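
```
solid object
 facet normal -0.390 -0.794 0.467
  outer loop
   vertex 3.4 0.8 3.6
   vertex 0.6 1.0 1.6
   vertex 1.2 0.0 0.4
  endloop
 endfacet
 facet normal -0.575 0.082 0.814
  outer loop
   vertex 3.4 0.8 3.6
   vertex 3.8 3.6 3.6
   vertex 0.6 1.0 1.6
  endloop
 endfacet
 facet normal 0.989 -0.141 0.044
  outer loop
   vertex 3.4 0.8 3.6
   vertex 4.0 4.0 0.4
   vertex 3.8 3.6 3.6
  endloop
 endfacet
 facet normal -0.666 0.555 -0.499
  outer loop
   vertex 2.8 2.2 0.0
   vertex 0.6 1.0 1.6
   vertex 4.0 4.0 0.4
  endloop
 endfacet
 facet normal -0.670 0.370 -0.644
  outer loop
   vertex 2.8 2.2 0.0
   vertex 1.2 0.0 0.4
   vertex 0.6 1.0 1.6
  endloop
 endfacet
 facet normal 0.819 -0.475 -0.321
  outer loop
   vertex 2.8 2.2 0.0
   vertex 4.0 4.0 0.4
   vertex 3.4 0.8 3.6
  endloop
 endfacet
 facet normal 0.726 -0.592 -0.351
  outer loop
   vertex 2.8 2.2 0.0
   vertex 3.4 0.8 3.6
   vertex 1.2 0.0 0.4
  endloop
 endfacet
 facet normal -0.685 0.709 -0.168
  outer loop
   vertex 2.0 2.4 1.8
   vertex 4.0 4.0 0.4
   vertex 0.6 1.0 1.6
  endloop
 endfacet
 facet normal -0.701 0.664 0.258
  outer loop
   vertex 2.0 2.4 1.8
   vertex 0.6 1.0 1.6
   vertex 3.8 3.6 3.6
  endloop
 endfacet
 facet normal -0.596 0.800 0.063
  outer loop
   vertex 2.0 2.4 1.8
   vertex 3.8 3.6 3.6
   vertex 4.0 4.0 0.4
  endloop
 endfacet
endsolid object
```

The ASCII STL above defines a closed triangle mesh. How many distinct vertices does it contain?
7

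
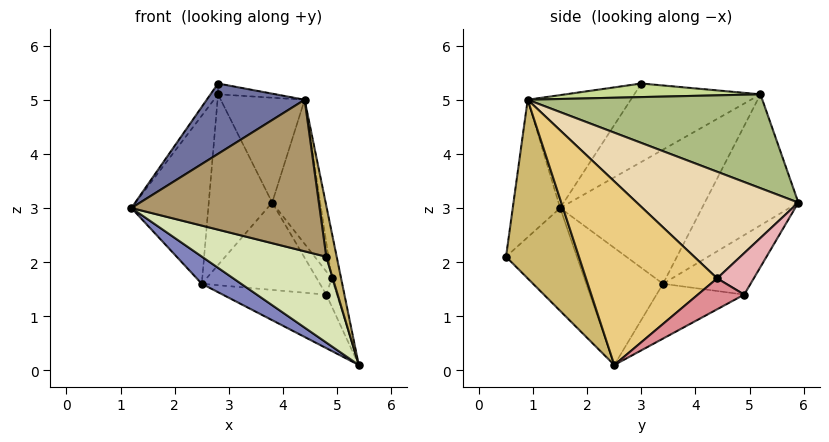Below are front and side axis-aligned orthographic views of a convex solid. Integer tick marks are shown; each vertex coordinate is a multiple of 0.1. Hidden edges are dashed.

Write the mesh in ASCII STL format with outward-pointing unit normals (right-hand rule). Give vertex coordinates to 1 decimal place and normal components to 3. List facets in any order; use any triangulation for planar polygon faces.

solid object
 facet normal -0.525 -0.498 0.690
  outer loop
   vertex 4.4 0.9 5.0
   vertex 2.8 3.0 5.3
   vertex 1.2 1.5 3.0
  endloop
 endfacet
 facet normal -0.506 -0.260 -0.822
  outer loop
   vertex 2.5 3.4 1.6
   vertex 5.4 2.5 0.1
   vertex 1.2 1.5 3.0
  endloop
 endfacet
 facet normal -0.835 0.050 0.548
  outer loop
   vertex 2.8 5.2 5.1
   vertex 1.2 1.5 3.0
   vertex 2.8 3.0 5.3
  endloop
 endfacet
 facet normal -0.867 0.470 -0.167
  outer loop
   vertex 2.8 5.2 5.1
   vertex 2.5 3.4 1.6
   vertex 1.2 1.5 3.0
  endloop
 endfacet
 facet normal -0.809 0.548 -0.213
  outer loop
   vertex 2.8 5.2 5.1
   vertex 3.8 5.9 3.1
   vertex 2.5 3.4 1.6
  endloop
 endfacet
 facet normal 0.811 0.290 0.507
  outer loop
   vertex 2.8 5.2 5.1
   vertex 4.4 0.9 5.0
   vertex 3.8 5.9 3.1
  endloop
 endfacet
 facet normal 0.292 0.087 0.952
  outer loop
   vertex 2.8 5.2 5.1
   vertex 2.8 3.0 5.3
   vertex 4.4 0.9 5.0
  endloop
 endfacet
 facet normal -0.347 -0.609 -0.713
  outer loop
   vertex 4.8 0.5 2.1
   vertex 1.2 1.5 3.0
   vertex 5.4 2.5 0.1
  endloop
 endfacet
 facet normal -0.243 -0.965 0.100
  outer loop
   vertex 4.8 0.5 2.1
   vertex 4.4 0.9 5.0
   vertex 1.2 1.5 3.0
  endloop
 endfacet
 facet normal 0.978 -0.139 0.154
  outer loop
   vertex 4.8 0.5 2.1
   vertex 5.4 2.5 0.1
   vertex 4.4 0.9 5.0
  endloop
 endfacet
 facet normal 0.973 0.070 0.221
  outer loop
   vertex 4.9 4.4 1.7
   vertex 4.4 0.9 5.0
   vertex 5.4 2.5 0.1
  endloop
 endfacet
 facet normal 0.875 0.260 0.409
  outer loop
   vertex 4.9 4.4 1.7
   vertex 3.8 5.9 3.1
   vertex 4.4 0.9 5.0
  endloop
 endfacet
 facet normal -0.327 0.386 -0.863
  outer loop
   vertex 4.8 4.9 1.4
   vertex 5.4 2.5 0.1
   vertex 2.5 3.4 1.6
  endloop
 endfacet
 facet normal -0.460 0.620 -0.635
  outer loop
   vertex 4.8 4.9 1.4
   vertex 2.5 3.4 1.6
   vertex 3.8 5.9 3.1
  endloop
 endfacet
 facet normal 0.974 0.220 0.043
  outer loop
   vertex 4.8 4.9 1.4
   vertex 4.9 4.4 1.7
   vertex 5.4 2.5 0.1
  endloop
 endfacet
 facet normal 0.881 0.360 0.306
  outer loop
   vertex 4.8 4.9 1.4
   vertex 3.8 5.9 3.1
   vertex 4.9 4.4 1.7
  endloop
 endfacet
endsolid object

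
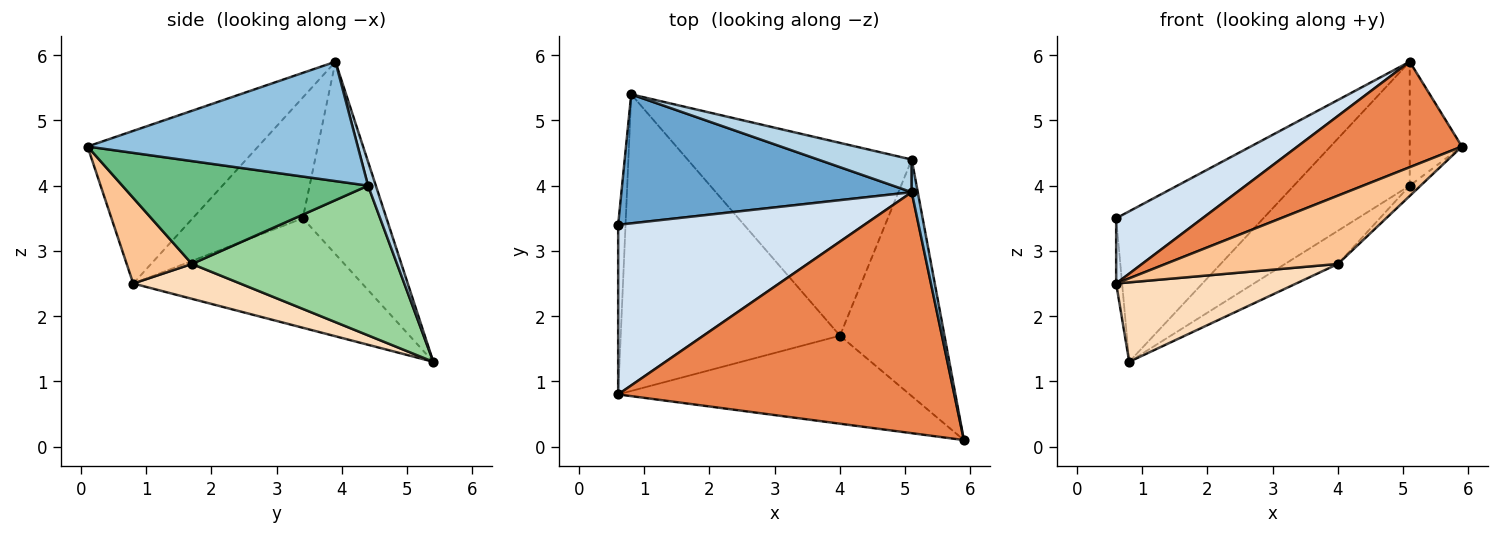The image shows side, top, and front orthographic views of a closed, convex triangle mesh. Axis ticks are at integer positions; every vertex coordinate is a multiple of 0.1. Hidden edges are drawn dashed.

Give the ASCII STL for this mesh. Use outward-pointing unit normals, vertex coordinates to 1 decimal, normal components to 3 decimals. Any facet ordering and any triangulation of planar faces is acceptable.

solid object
 facet normal -0.396 0.697 0.598
  outer loop
   vertex 0.8 5.4 1.3
   vertex 0.6 3.4 3.5
   vertex 5.1 3.9 5.9
  endloop
 endfacet
 facet normal 0.981 0.189 0.050
  outer loop
   vertex 5.1 4.4 4.0
   vertex 5.1 3.9 5.9
   vertex 5.9 0.1 4.6
  endloop
 endfacet
 facet normal 0.065 0.965 0.254
  outer loop
   vertex 5.1 4.4 4.0
   vertex 0.8 5.4 1.3
   vertex 5.1 3.9 5.9
  endloop
 endfacet
 facet normal -0.416 -0.326 0.849
  outer loop
   vertex 0.6 0.8 2.5
   vertex 5.1 3.9 5.9
   vertex 0.6 3.4 3.5
  endloop
 endfacet
 facet normal -0.384 -0.370 0.846
  outer loop
   vertex 0.6 0.8 2.5
   vertex 5.9 0.1 4.6
   vertex 5.1 3.9 5.9
  endloop
 endfacet
 facet normal -0.997 0.026 -0.067
  outer loop
   vertex 0.6 0.8 2.5
   vertex 0.6 3.4 3.5
   vertex 0.8 5.4 1.3
  endloop
 endfacet
 facet normal 0.226 -0.597 -0.770
  outer loop
   vertex 4.0 1.7 2.8
   vertex 5.9 0.1 4.6
   vertex 0.6 0.8 2.5
  endloop
 endfacet
 facet normal 0.152 -0.256 -0.955
  outer loop
   vertex 4.0 1.7 2.8
   vertex 0.6 0.8 2.5
   vertex 0.8 5.4 1.3
  endloop
 endfacet
 facet normal 0.701 0.031 -0.712
  outer loop
   vertex 4.0 1.7 2.8
   vertex 5.1 4.4 4.0
   vertex 5.9 0.1 4.6
  endloop
 endfacet
 facet normal 0.550 0.142 -0.823
  outer loop
   vertex 4.0 1.7 2.8
   vertex 0.8 5.4 1.3
   vertex 5.1 4.4 4.0
  endloop
 endfacet
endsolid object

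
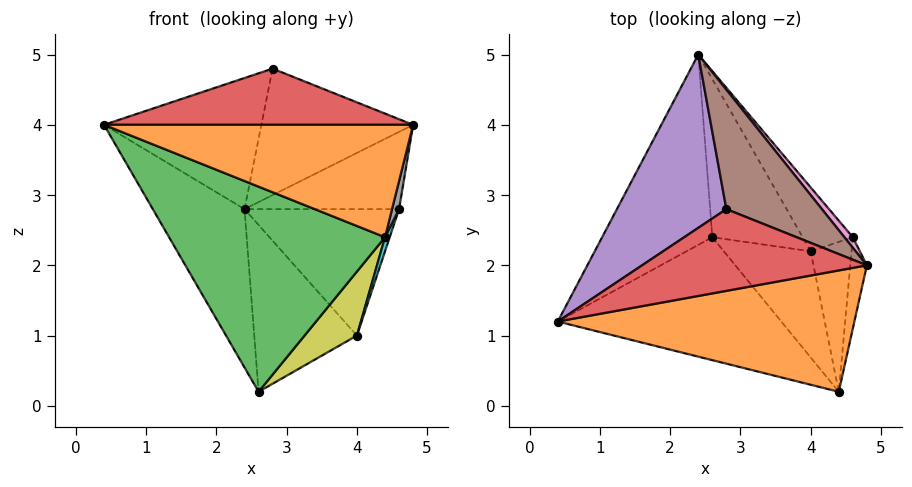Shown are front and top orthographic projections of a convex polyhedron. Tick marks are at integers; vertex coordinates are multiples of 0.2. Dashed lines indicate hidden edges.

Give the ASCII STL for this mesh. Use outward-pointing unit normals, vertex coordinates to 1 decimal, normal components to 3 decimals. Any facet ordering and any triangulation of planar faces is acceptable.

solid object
 facet normal -0.859 0.328 -0.394
  outer loop
   vertex 2.6 2.4 0.2
   vertex 0.4 1.2 4.0
   vertex 2.4 5.0 2.8
  endloop
 endfacet
 facet normal 0.123 -0.674 0.728
  outer loop
   vertex 4.4 0.2 2.4
   vertex 4.8 2.0 4.0
   vertex 0.4 1.2 4.0
  endloop
 endfacet
 facet normal -0.387 -0.791 -0.474
  outer loop
   vertex 4.4 0.2 2.4
   vertex 0.4 1.2 4.0
   vertex 2.6 2.4 0.2
  endloop
 endfacet
 facet normal 0.102 -0.564 0.820
  outer loop
   vertex 2.8 2.8 4.8
   vertex 0.4 1.2 4.0
   vertex 4.8 2.0 4.0
  endloop
 endfacet
 facet normal -0.556 0.502 0.663
  outer loop
   vertex 2.8 2.8 4.8
   vertex 2.4 5.0 2.8
   vertex 0.4 1.2 4.0
  endloop
 endfacet
 facet normal 0.492 0.633 0.598
  outer loop
   vertex 2.8 2.8 4.8
   vertex 4.8 2.0 4.0
   vertex 2.4 5.0 2.8
  endloop
 endfacet
 facet normal 0.760 0.643 0.088
  outer loop
   vertex 4.6 2.4 2.8
   vertex 2.4 5.0 2.8
   vertex 4.8 2.0 4.0
  endloop
 endfacet
 facet normal 0.982 -0.056 -0.182
  outer loop
   vertex 4.6 2.4 2.8
   vertex 4.8 2.0 4.0
   vertex 4.4 0.2 2.4
  endloop
 endfacet
 facet normal 0.384 -0.477 -0.791
  outer loop
   vertex 4.0 2.2 1.0
   vertex 4.4 0.2 2.4
   vertex 2.6 2.4 0.2
  endloop
 endfacet
 facet normal 0.949 -0.029 -0.313
  outer loop
   vertex 4.0 2.2 1.0
   vertex 4.6 2.4 2.8
   vertex 4.4 0.2 2.4
  endloop
 endfacet
 facet normal 0.445 0.650 -0.616
  outer loop
   vertex 4.0 2.2 1.0
   vertex 2.6 2.4 0.2
   vertex 2.4 5.0 2.8
  endloop
 endfacet
 facet normal 0.726 0.614 -0.310
  outer loop
   vertex 4.0 2.2 1.0
   vertex 2.4 5.0 2.8
   vertex 4.6 2.4 2.8
  endloop
 endfacet
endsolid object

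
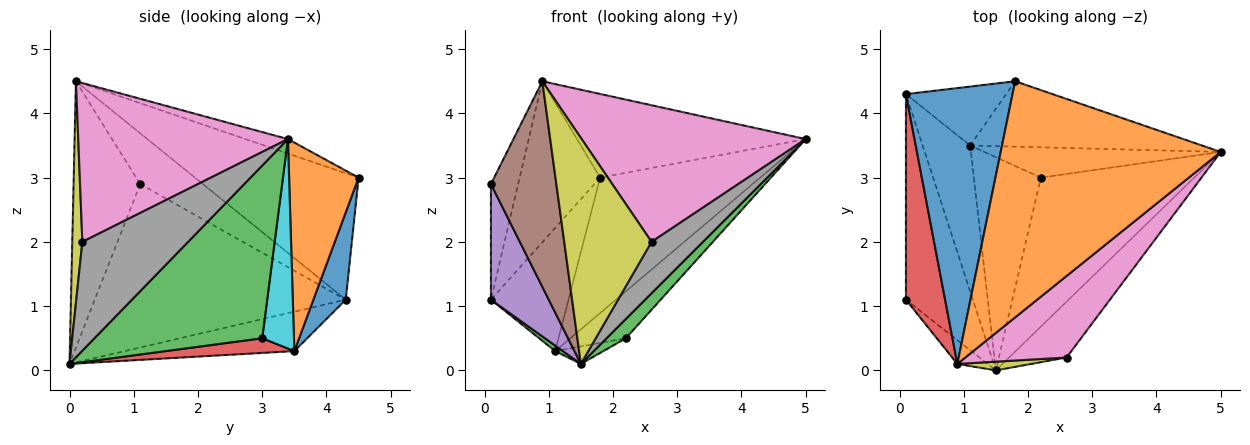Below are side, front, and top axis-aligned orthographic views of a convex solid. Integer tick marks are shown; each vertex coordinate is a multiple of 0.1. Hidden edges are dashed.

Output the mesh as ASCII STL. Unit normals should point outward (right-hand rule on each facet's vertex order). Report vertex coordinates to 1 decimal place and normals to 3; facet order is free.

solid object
 facet normal -0.716 0.352 0.603
  outer loop
   vertex 1.8 4.5 3.0
   vertex 0.1 4.3 1.1
   vertex 0.9 0.1 4.5
  endloop
 endfacet
 facet normal -0.062 0.333 0.941
  outer loop
   vertex 1.8 4.5 3.0
   vertex 0.9 0.1 4.5
   vertex 5.0 3.4 3.6
  endloop
 endfacet
 facet normal 0.745 -0.086 -0.662
  outer loop
   vertex 2.2 3.0 0.5
   vertex 5.0 3.4 3.6
   vertex 1.5 0.0 0.1
  endloop
 endfacet
 facet normal -0.749 0.325 0.578
  outer loop
   vertex 0.1 1.1 2.9
   vertex 0.9 0.1 4.5
   vertex 0.1 4.3 1.1
  endloop
 endfacet
 facet normal -0.905 -0.208 -0.371
  outer loop
   vertex 0.1 1.1 2.9
   vertex 0.1 4.3 1.1
   vertex 1.5 0.0 0.1
  endloop
 endfacet
 facet normal -0.711 -0.699 -0.081
  outer loop
   vertex 0.1 1.1 2.9
   vertex 1.5 0.0 0.1
   vertex 0.9 0.1 4.5
  endloop
 endfacet
 facet normal 0.626 -0.669 0.399
  outer loop
   vertex 2.6 0.2 2.0
   vertex 5.0 3.4 3.6
   vertex 0.9 0.1 4.5
  endloop
 endfacet
 facet normal 0.812 -0.395 -0.429
  outer loop
   vertex 2.6 0.2 2.0
   vertex 1.5 0.0 0.1
   vertex 5.0 3.4 3.6
  endloop
 endfacet
 facet normal 0.115 -0.993 0.038
  outer loop
   vertex 2.6 0.2 2.0
   vertex 0.9 0.1 4.5
   vertex 1.5 0.0 0.1
  endloop
 endfacet
 facet normal 0.433 0.757 -0.489
  outer loop
   vertex 1.1 3.5 0.3
   vertex 5.0 3.4 3.6
   vertex 2.2 3.0 0.5
  endloop
 endfacet
 facet normal 0.352 0.844 -0.404
  outer loop
   vertex 1.1 3.5 0.3
   vertex 0.1 4.3 1.1
   vertex 1.8 4.5 3.0
  endloop
 endfacet
 facet normal 0.364 0.839 -0.405
  outer loop
   vertex 1.1 3.5 0.3
   vertex 1.8 4.5 3.0
   vertex 5.0 3.4 3.6
  endloop
 endfacet
 facet normal -0.638 -0.029 -0.769
  outer loop
   vertex 1.1 3.5 0.3
   vertex 1.5 0.0 0.1
   vertex 0.1 4.3 1.1
  endloop
 endfacet
 facet normal 0.213 0.080 -0.974
  outer loop
   vertex 1.1 3.5 0.3
   vertex 2.2 3.0 0.5
   vertex 1.5 0.0 0.1
  endloop
 endfacet
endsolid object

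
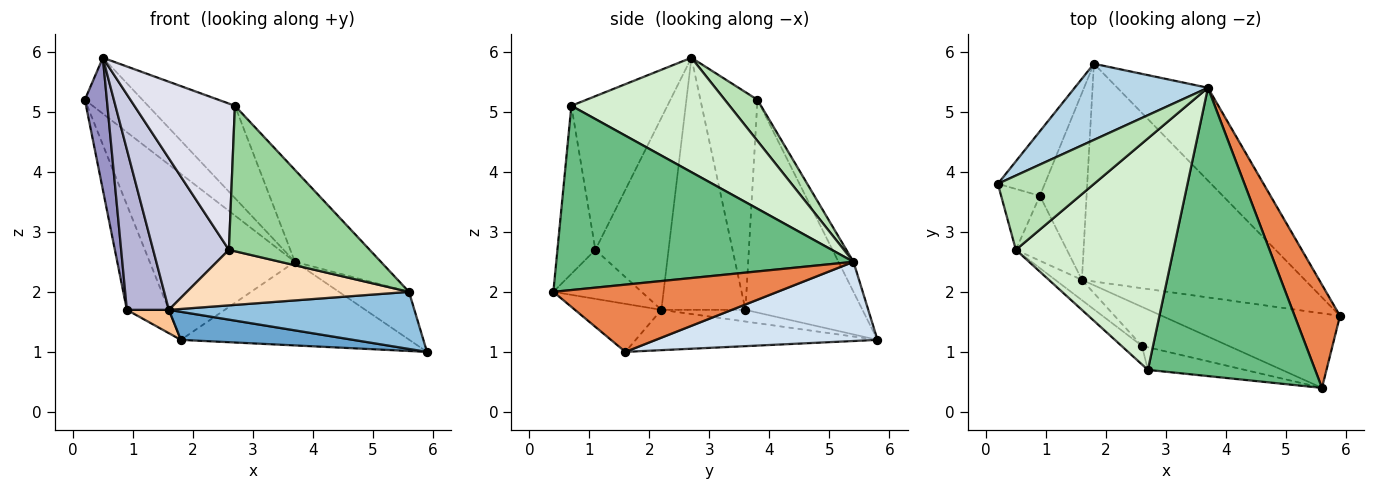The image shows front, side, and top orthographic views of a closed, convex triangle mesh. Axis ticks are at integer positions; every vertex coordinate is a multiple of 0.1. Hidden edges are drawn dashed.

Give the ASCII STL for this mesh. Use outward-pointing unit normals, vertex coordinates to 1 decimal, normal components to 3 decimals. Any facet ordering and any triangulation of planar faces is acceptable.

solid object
 facet normal -0.176 -0.126 -0.976
  outer loop
   vertex 1.6 2.2 1.7
   vertex 1.8 5.8 1.2
   vertex 5.9 1.6 1.0
  endloop
 endfacet
 facet normal -0.209 -0.595 -0.776
  outer loop
   vertex 1.6 2.2 1.7
   vertex 5.9 1.6 1.0
   vertex 5.6 0.4 2.0
  endloop
 endfacet
 facet normal -0.093 0.905 0.415
  outer loop
   vertex 3.7 5.4 2.5
   vertex 1.8 5.8 1.2
   vertex 0.2 3.8 5.2
  endloop
 endfacet
 facet normal 0.545 0.561 -0.623
  outer loop
   vertex 3.7 5.4 2.5
   vertex 5.9 1.6 1.0
   vertex 1.8 5.8 1.2
  endloop
 endfacet
 facet normal 0.802 0.251 0.542
  outer loop
   vertex 3.7 5.4 2.5
   vertex 5.6 0.4 2.0
   vertex 5.9 1.6 1.0
  endloop
 endfacet
 facet normal -0.922 0.331 -0.203
  outer loop
   vertex 0.9 3.6 1.7
   vertex 0.2 3.8 5.2
   vertex 1.8 5.8 1.2
  endloop
 endfacet
 facet normal -0.241 -0.120 -0.963
  outer loop
   vertex 0.9 3.6 1.7
   vertex 1.8 5.8 1.2
   vertex 1.6 2.2 1.7
  endloop
 endfacet
 facet normal -0.309 -0.778 -0.547
  outer loop
   vertex 2.6 1.1 2.7
   vertex 1.6 2.2 1.7
   vertex 5.6 0.4 2.0
  endloop
 endfacet
 facet normal 0.724 0.209 0.657
  outer loop
   vertex 2.7 0.7 5.1
   vertex 5.6 0.4 2.0
   vertex 3.7 5.4 2.5
  endloop
 endfacet
 facet normal -0.257 -0.955 -0.148
  outer loop
   vertex 2.7 0.7 5.1
   vertex 2.6 1.1 2.7
   vertex 5.6 0.4 2.0
  endloop
 endfacet
 facet normal 0.323 0.569 0.756
  outer loop
   vertex 0.5 2.7 5.9
   vertex 3.7 5.4 2.5
   vertex 0.2 3.8 5.2
  endloop
 endfacet
 facet normal 0.559 0.307 0.770
  outer loop
   vertex 0.5 2.7 5.9
   vertex 2.7 0.7 5.1
   vertex 3.7 5.4 2.5
  endloop
 endfacet
 facet normal -0.920 -0.355 -0.164
  outer loop
   vertex 0.5 2.7 5.9
   vertex 0.2 3.8 5.2
   vertex 0.9 3.6 1.7
  endloop
 endfacet
 facet normal -0.880 -0.440 -0.178
  outer loop
   vertex 0.5 2.7 5.9
   vertex 0.9 3.6 1.7
   vertex 1.6 2.2 1.7
  endloop
 endfacet
 facet normal -0.692 -0.716 -0.096
  outer loop
   vertex 0.5 2.7 5.9
   vertex 1.6 2.2 1.7
   vertex 2.6 1.1 2.7
  endloop
 endfacet
 facet normal -0.688 -0.720 -0.091
  outer loop
   vertex 0.5 2.7 5.9
   vertex 2.6 1.1 2.7
   vertex 2.7 0.7 5.1
  endloop
 endfacet
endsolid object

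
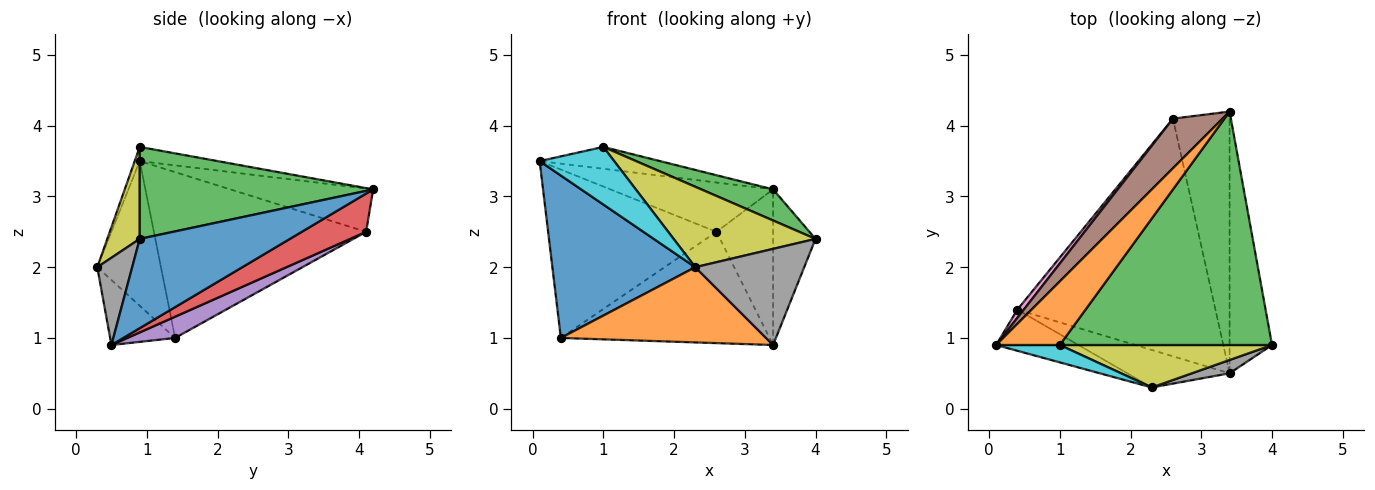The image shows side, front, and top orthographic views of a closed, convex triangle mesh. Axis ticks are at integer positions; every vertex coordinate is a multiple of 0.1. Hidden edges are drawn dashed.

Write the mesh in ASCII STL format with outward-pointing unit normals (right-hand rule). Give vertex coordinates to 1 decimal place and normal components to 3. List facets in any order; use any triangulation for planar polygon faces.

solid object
 facet normal 0.875 0.247 -0.416
  outer loop
   vertex 3.4 0.5 0.9
   vertex 3.4 4.2 3.1
   vertex 4.0 0.9 2.4
  endloop
 endfacet
 facet normal -0.206 0.318 0.926
  outer loop
   vertex 1.0 0.9 3.7
   vertex 3.4 4.2 3.1
   vertex 0.1 0.9 3.5
  endloop
 endfacet
 facet normal 0.395 -0.121 0.911
  outer loop
   vertex 1.0 0.9 3.7
   vertex 4.0 0.9 2.4
   vertex 3.4 4.2 3.1
  endloop
 endfacet
 facet normal 0.502 0.442 -0.743
  outer loop
   vertex 2.6 4.1 2.5
   vertex 3.4 4.2 3.1
   vertex 3.4 0.5 0.9
  endloop
 endfacet
 facet normal 0.097 0.422 -0.901
  outer loop
   vertex 2.6 4.1 2.5
   vertex 3.4 0.5 0.9
   vertex 0.4 1.4 1.0
  endloop
 endfacet
 facet normal -0.527 0.600 0.602
  outer loop
   vertex 2.6 4.1 2.5
   vertex 0.1 0.9 3.5
   vertex 3.4 4.2 3.1
  endloop
 endfacet
 facet normal -0.783 0.621 0.030
  outer loop
   vertex 2.6 4.1 2.5
   vertex 0.4 1.4 1.0
   vertex 0.1 0.9 3.5
  endloop
 endfacet
 facet normal 0.302 -0.944 0.131
  outer loop
   vertex 2.3 0.3 2.0
   vertex 3.4 0.5 0.9
   vertex 4.0 0.9 2.4
  endloop
 endfacet
 facet normal 0.198 -0.867 0.458
  outer loop
   vertex 2.3 0.3 2.0
   vertex 4.0 0.9 2.4
   vertex 1.0 0.9 3.7
  endloop
 endfacet
 facet normal -0.064 -0.955 0.288
  outer loop
   vertex 2.3 0.3 2.0
   vertex 1.0 0.9 3.7
   vertex 0.1 0.9 3.5
  endloop
 endfacet
 facet normal -0.396 -0.890 -0.226
  outer loop
   vertex 2.3 0.3 2.0
   vertex 0.1 0.9 3.5
   vertex 0.4 1.4 1.0
  endloop
 endfacet
 facet normal -0.273 -0.861 -0.429
  outer loop
   vertex 2.3 0.3 2.0
   vertex 0.4 1.4 1.0
   vertex 3.4 0.5 0.9
  endloop
 endfacet
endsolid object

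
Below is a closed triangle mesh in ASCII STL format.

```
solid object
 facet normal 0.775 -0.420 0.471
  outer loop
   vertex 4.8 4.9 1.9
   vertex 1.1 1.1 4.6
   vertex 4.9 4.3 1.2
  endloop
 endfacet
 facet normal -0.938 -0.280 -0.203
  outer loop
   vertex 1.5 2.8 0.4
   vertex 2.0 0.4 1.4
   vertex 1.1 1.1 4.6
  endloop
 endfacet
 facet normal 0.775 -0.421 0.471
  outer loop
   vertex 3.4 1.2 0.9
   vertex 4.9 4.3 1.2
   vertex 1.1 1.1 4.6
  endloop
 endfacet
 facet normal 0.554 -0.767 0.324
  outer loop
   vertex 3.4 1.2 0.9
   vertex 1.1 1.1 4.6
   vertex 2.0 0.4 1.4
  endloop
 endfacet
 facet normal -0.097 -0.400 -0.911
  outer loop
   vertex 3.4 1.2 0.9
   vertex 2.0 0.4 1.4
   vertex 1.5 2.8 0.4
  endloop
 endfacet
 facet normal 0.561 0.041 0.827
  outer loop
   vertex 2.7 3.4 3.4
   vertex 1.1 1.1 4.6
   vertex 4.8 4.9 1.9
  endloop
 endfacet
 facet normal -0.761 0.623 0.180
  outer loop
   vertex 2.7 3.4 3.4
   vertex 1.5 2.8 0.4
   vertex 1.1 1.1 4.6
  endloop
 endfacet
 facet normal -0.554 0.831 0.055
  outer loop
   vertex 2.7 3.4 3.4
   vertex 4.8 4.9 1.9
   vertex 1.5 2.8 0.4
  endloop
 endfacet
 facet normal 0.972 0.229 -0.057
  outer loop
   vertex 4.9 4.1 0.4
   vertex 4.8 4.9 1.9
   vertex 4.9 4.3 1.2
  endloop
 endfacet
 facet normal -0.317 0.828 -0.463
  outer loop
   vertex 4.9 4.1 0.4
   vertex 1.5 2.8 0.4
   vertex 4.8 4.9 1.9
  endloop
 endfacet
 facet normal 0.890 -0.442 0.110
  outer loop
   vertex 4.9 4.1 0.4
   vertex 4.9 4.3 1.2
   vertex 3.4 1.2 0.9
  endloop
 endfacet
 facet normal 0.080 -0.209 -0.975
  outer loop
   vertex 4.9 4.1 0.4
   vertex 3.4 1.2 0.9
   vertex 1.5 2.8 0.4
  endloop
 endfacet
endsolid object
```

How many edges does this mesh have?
18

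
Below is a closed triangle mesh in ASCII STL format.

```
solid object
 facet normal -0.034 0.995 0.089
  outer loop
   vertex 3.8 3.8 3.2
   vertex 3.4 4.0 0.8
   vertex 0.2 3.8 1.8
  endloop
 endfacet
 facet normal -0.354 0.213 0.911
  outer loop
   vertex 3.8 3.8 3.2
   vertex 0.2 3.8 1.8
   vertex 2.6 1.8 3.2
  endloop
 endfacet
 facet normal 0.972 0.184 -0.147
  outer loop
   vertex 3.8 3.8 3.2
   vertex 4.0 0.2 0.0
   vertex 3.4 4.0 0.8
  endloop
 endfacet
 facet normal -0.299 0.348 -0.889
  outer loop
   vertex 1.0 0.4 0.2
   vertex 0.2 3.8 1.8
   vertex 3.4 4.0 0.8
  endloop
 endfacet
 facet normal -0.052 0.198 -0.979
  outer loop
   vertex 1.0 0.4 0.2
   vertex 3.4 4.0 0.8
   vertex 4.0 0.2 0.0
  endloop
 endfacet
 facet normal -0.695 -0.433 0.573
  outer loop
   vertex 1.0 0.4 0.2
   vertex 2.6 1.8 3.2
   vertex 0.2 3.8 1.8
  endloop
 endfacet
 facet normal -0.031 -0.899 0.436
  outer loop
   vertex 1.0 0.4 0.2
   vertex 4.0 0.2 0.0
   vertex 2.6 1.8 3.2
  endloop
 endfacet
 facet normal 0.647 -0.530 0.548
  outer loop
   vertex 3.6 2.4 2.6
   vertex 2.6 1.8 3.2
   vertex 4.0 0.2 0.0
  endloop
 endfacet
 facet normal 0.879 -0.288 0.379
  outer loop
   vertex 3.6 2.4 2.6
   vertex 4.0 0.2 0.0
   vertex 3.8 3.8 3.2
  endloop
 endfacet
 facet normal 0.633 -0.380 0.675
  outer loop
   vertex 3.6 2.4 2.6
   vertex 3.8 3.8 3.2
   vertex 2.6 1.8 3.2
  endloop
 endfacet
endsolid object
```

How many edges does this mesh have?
15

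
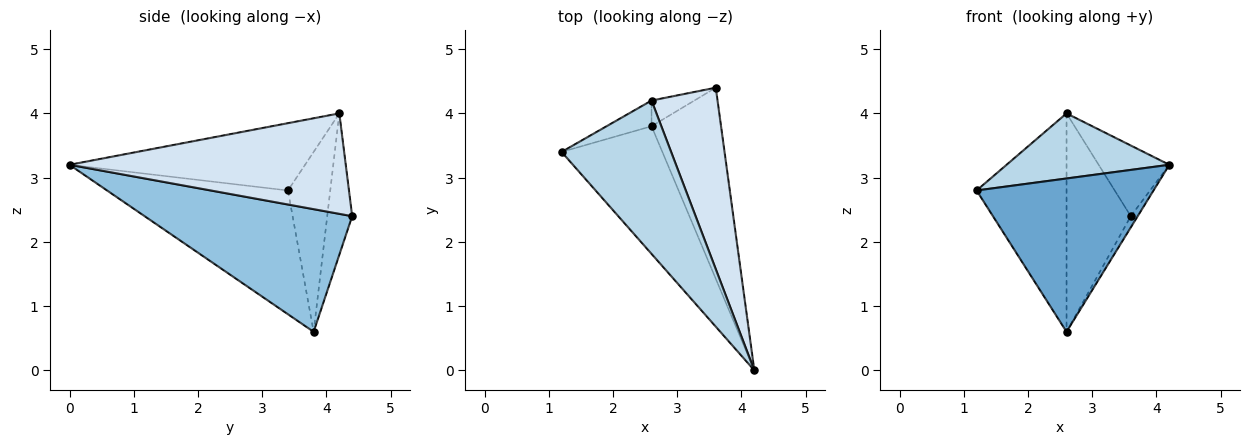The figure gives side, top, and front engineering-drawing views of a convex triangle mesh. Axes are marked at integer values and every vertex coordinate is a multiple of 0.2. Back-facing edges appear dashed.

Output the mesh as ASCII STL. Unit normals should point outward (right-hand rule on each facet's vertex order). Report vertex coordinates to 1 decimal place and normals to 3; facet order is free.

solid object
 facet normal -0.618 -0.604 -0.503
  outer loop
   vertex 2.6 3.8 0.6
   vertex 4.2 0.0 3.2
   vertex 1.2 3.4 2.8
  endloop
 endfacet
 facet normal 0.870 0.029 -0.493
  outer loop
   vertex 2.6 3.8 0.6
   vertex 3.6 4.4 2.4
   vertex 4.2 0.0 3.2
  endloop
 endfacet
 facet normal -0.492 -0.340 0.801
  outer loop
   vertex 2.6 4.2 4.0
   vertex 1.2 3.4 2.8
   vertex 4.2 0.0 3.2
  endloop
 endfacet
 facet normal 0.817 0.209 0.537
  outer loop
   vertex 2.6 4.2 4.0
   vertex 4.2 0.0 3.2
   vertex 3.6 4.4 2.4
  endloop
 endfacet
 facet normal -0.423 0.900 -0.106
  outer loop
   vertex 2.6 4.2 4.0
   vertex 2.6 3.8 0.6
   vertex 1.2 3.4 2.8
  endloop
 endfacet
 facet normal -0.360 0.927 -0.109
  outer loop
   vertex 2.6 4.2 4.0
   vertex 3.6 4.4 2.4
   vertex 2.6 3.8 0.6
  endloop
 endfacet
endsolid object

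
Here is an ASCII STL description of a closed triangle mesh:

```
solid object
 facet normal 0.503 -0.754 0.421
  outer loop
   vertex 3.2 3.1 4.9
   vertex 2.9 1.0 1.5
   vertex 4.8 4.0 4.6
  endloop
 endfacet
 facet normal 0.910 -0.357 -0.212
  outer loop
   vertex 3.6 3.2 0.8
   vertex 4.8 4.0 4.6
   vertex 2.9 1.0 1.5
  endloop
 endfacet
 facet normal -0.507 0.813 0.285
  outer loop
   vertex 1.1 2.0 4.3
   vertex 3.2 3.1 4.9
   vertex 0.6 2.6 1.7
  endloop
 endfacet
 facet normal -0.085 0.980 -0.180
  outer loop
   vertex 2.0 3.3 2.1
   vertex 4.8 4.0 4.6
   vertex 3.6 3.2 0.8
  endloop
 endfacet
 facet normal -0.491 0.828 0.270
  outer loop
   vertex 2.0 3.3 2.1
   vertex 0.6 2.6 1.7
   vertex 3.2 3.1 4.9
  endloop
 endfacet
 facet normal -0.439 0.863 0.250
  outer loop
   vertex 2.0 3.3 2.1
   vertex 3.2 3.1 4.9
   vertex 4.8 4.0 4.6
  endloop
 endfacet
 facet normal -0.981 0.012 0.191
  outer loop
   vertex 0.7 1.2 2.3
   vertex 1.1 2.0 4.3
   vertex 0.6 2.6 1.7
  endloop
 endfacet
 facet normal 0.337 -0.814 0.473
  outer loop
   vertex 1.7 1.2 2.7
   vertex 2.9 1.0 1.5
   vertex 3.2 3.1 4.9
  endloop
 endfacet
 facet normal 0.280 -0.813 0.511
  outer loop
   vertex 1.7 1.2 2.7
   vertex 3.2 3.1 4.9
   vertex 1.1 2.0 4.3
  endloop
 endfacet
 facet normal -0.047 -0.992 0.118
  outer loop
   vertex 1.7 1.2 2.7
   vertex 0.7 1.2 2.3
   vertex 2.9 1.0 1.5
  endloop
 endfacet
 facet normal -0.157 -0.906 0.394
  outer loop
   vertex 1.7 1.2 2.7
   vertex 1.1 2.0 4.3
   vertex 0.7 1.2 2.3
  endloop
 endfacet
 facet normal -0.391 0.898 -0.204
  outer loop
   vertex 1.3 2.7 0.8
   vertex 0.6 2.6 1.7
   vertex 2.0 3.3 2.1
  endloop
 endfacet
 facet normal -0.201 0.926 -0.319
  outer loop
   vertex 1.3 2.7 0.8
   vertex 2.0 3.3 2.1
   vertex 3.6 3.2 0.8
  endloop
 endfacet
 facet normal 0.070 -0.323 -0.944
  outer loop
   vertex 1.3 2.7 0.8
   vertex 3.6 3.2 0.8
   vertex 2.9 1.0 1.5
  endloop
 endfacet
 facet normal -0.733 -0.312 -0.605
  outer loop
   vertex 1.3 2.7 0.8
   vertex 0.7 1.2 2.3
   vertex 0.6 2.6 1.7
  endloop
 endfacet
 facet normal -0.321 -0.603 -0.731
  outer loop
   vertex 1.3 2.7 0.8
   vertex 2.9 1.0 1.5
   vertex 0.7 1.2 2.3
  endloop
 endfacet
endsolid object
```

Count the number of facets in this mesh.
16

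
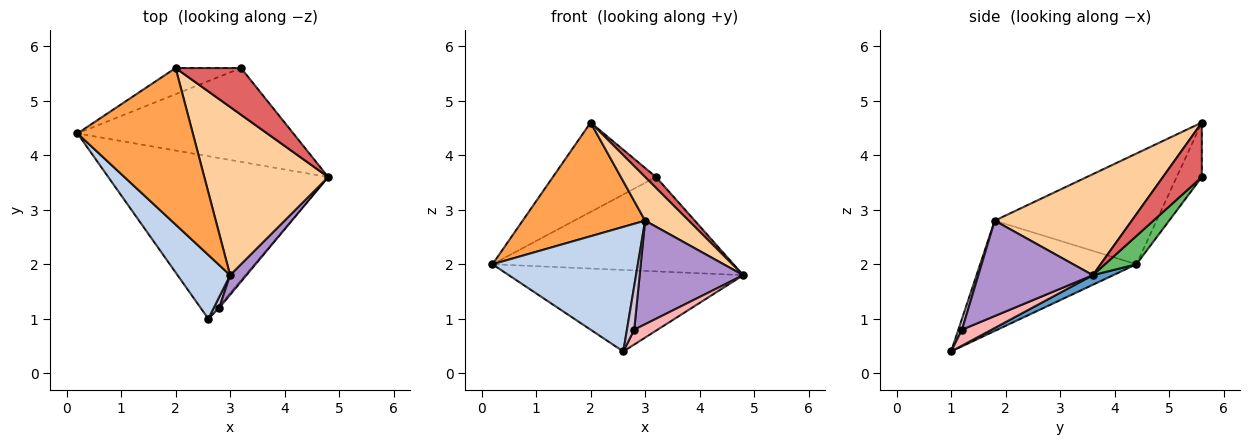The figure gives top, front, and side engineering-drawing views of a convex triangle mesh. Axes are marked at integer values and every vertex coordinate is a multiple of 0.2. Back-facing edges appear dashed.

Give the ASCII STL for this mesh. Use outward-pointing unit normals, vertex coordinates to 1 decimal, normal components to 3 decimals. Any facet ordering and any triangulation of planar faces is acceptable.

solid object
 facet normal 0.039 0.448 -0.893
  outer loop
   vertex 2.6 1.0 0.4
   vertex 0.2 4.4 2.0
   vertex 4.8 3.6 1.8
  endloop
 endfacet
 facet normal -0.691 -0.643 0.330
  outer loop
   vertex 3.0 1.8 2.8
   vertex 0.2 4.4 2.0
   vertex 2.6 1.0 0.4
  endloop
 endfacet
 facet normal -0.613 -0.464 0.639
  outer loop
   vertex 3.0 1.8 2.8
   vertex 2.0 5.6 4.6
   vertex 0.2 4.4 2.0
  endloop
 endfacet
 facet normal 0.619 -0.197 0.760
  outer loop
   vertex 3.0 1.8 2.8
   vertex 4.8 3.6 1.8
   vertex 2.0 5.6 4.6
  endloop
 endfacet
 facet normal 0.092 0.706 -0.702
  outer loop
   vertex 3.2 5.6 3.6
   vertex 4.8 3.6 1.8
   vertex 0.2 4.4 2.0
  endloop
 endfacet
 facet normal -0.228 0.934 -0.274
  outer loop
   vertex 3.2 5.6 3.6
   vertex 0.2 4.4 2.0
   vertex 2.0 5.6 4.6
  endloop
 endfacet
 facet normal 0.630 -0.176 0.756
  outer loop
   vertex 3.2 5.6 3.6
   vertex 2.0 5.6 4.6
   vertex 4.8 3.6 1.8
  endloop
 endfacet
 facet normal 0.782 -0.618 -0.082
  outer loop
   vertex 2.8 1.2 0.8
   vertex 2.6 1.0 0.4
   vertex 4.8 3.6 1.8
  endloop
 endfacet
 facet normal 0.736 -0.666 0.126
  outer loop
   vertex 2.8 1.2 0.8
   vertex 4.8 3.6 1.8
   vertex 3.0 1.8 2.8
  endloop
 endfacet
 facet normal 0.436 -0.873 0.218
  outer loop
   vertex 2.8 1.2 0.8
   vertex 3.0 1.8 2.8
   vertex 2.6 1.0 0.4
  endloop
 endfacet
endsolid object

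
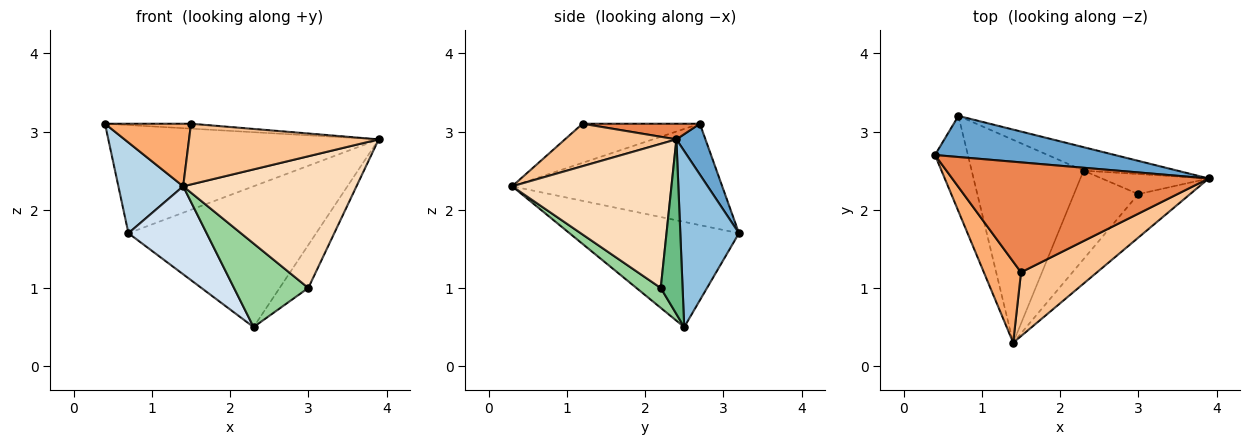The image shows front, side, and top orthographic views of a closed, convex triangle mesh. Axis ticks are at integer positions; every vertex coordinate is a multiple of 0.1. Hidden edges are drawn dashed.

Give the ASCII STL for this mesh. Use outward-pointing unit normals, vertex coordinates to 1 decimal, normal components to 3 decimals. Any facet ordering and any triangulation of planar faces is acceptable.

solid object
 facet normal 0.100 0.930 0.354
  outer loop
   vertex 0.7 3.2 1.7
   vertex 0.4 2.7 3.1
   vertex 3.9 2.4 2.9
  endloop
 endfacet
 facet normal 0.295 0.943 -0.157
  outer loop
   vertex 0.7 3.2 1.7
   vertex 3.9 2.4 2.9
   vertex 2.3 2.5 0.5
  endloop
 endfacet
 facet normal -0.913 -0.282 -0.296
  outer loop
   vertex 0.7 3.2 1.7
   vertex 1.4 0.3 2.3
   vertex 0.4 2.7 3.1
  endloop
 endfacet
 facet normal -0.653 -0.301 -0.695
  outer loop
   vertex 0.7 3.2 1.7
   vertex 2.3 2.5 0.5
   vertex 1.4 0.3 2.3
  endloop
 endfacet
 facet normal 0.061 0.045 0.997
  outer loop
   vertex 1.5 1.2 3.1
   vertex 3.9 2.4 2.9
   vertex 0.4 2.7 3.1
  endloop
 endfacet
 facet normal -0.640 -0.469 0.608
  outer loop
   vertex 1.5 1.2 3.1
   vertex 0.4 2.7 3.1
   vertex 1.4 0.3 2.3
  endloop
 endfacet
 facet normal 0.375 -0.639 0.672
  outer loop
   vertex 1.5 1.2 3.1
   vertex 1.4 0.3 2.3
   vertex 3.9 2.4 2.9
  endloop
 endfacet
 facet normal 0.658 -0.715 -0.236
  outer loop
   vertex 3.0 2.2 1.0
   vertex 3.9 2.4 2.9
   vertex 1.4 0.3 2.3
  endloop
 endfacet
 facet normal 0.568 0.746 -0.348
  outer loop
   vertex 3.0 2.2 1.0
   vertex 2.3 2.5 0.5
   vertex 3.9 2.4 2.9
  endloop
 endfacet
 facet normal 0.219 -0.670 -0.709
  outer loop
   vertex 3.0 2.2 1.0
   vertex 1.4 0.3 2.3
   vertex 2.3 2.5 0.5
  endloop
 endfacet
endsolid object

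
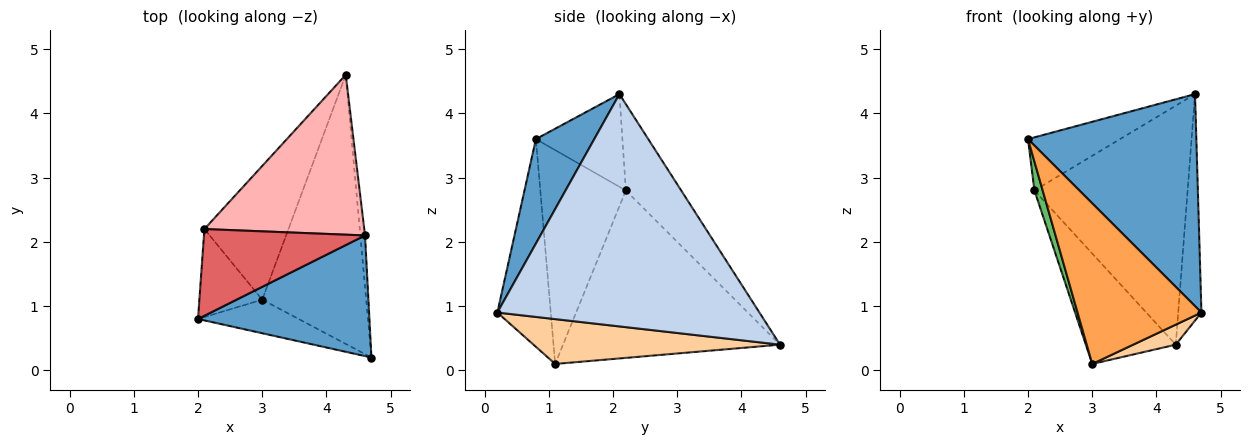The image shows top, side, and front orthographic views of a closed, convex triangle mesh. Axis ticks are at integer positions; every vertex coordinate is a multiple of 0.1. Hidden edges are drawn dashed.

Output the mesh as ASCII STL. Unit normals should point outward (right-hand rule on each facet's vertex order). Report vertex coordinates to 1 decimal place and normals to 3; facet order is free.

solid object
 facet normal 0.289 -0.832 0.474
  outer loop
   vertex 4.6 2.1 4.3
   vertex 2.0 0.8 3.6
   vertex 4.7 0.2 0.9
  endloop
 endfacet
 facet normal 0.996 0.088 -0.020
  outer loop
   vertex 4.6 2.1 4.3
   vertex 4.7 0.2 0.9
   vertex 4.3 4.6 0.4
  endloop
 endfacet
 facet normal -0.389 -0.902 -0.188
  outer loop
   vertex 3.0 1.1 0.1
   vertex 4.7 0.2 0.9
   vertex 2.0 0.8 3.6
  endloop
 endfacet
 facet normal 0.395 -0.068 -0.916
  outer loop
   vertex 3.0 1.1 0.1
   vertex 4.3 4.6 0.4
   vertex 4.7 0.2 0.9
  endloop
 endfacet
 facet normal -0.955 -0.092 -0.281
  outer loop
   vertex 2.1 2.2 2.8
   vertex 3.0 1.1 0.1
   vertex 2.0 0.8 3.6
  endloop
 endfacet
 facet normal -0.838 0.347 -0.421
  outer loop
   vertex 2.1 2.2 2.8
   vertex 4.3 4.6 0.4
   vertex 3.0 1.1 0.1
  endloop
 endfacet
 facet normal -0.441 0.469 0.766
  outer loop
   vertex 2.1 2.2 2.8
   vertex 2.0 0.8 3.6
   vertex 4.6 2.1 4.3
  endloop
 endfacet
 facet normal -0.288 0.796 0.532
  outer loop
   vertex 2.1 2.2 2.8
   vertex 4.6 2.1 4.3
   vertex 4.3 4.6 0.4
  endloop
 endfacet
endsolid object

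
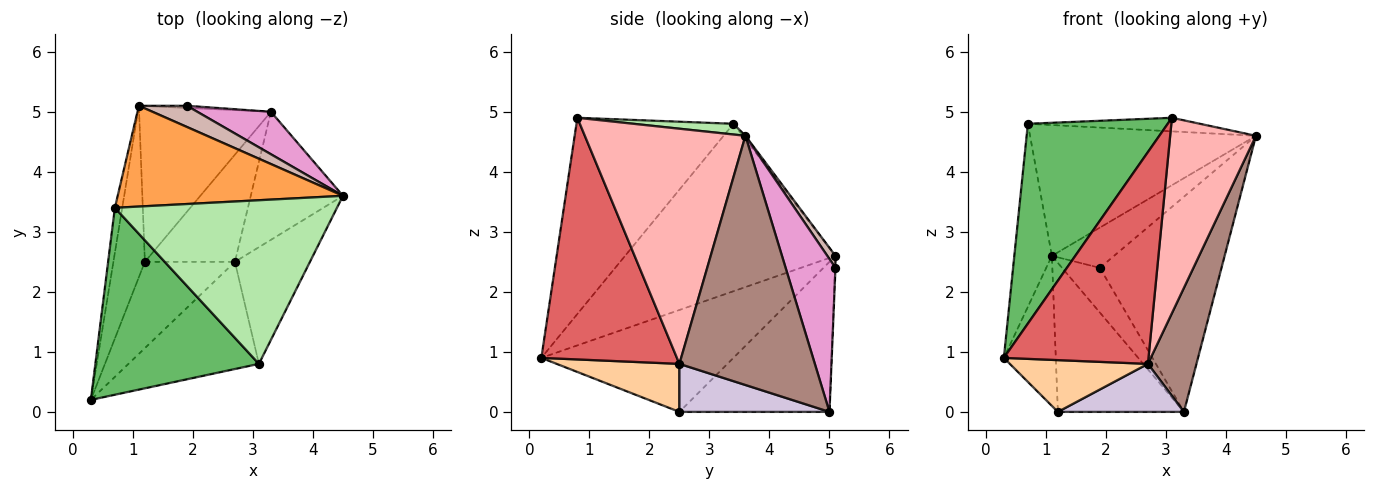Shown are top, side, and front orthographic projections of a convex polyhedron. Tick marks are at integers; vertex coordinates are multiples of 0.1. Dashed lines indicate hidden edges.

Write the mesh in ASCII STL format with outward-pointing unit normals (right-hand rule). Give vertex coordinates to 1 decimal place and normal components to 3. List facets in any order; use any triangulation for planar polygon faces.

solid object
 facet normal -0.925 0.250 -0.286
  outer loop
   vertex 1.2 2.5 0.0
   vertex 0.3 0.2 0.9
   vertex 1.1 5.1 2.6
  endloop
 endfacet
 facet normal -0.984 0.176 -0.043
  outer loop
   vertex 0.7 3.4 4.8
   vertex 1.1 5.1 2.6
   vertex 0.3 0.2 0.9
  endloop
 endfacet
 facet normal -0.010 0.792 0.610
  outer loop
   vertex 0.7 3.4 4.8
   vertex 4.5 3.6 4.6
   vertex 1.1 5.1 2.6
  endloop
 endfacet
 facet normal 0.416 -0.468 -0.780
  outer loop
   vertex 2.7 2.5 0.8
   vertex 0.3 0.2 0.9
   vertex 1.2 2.5 0.0
  endloop
 endfacet
 facet normal -0.634 -0.565 0.528
  outer loop
   vertex 3.1 0.8 4.9
   vertex 0.7 3.4 4.8
   vertex 0.3 0.2 0.9
  endloop
 endfacet
 facet normal 0.048 0.083 0.995
  outer loop
   vertex 3.1 0.8 4.9
   vertex 4.5 3.6 4.6
   vertex 0.7 3.4 4.8
  endloop
 endfacet
 facet normal 0.642 -0.684 -0.346
  outer loop
   vertex 3.1 0.8 4.9
   vertex 0.3 0.2 0.9
   vertex 2.7 2.5 0.8
  endloop
 endfacet
 facet normal 0.849 -0.454 -0.271
  outer loop
   vertex 3.1 0.8 4.9
   vertex 2.7 2.5 0.8
   vertex 4.5 3.6 4.6
  endloop
 endfacet
 facet normal -0.635 0.534 -0.558
  outer loop
   vertex 3.3 5.0 0.0
   vertex 1.2 2.5 0.0
   vertex 1.1 5.1 2.6
  endloop
 endfacet
 facet normal 0.438 -0.368 -0.821
  outer loop
   vertex 3.3 5.0 0.0
   vertex 2.7 2.5 0.8
   vertex 1.2 2.5 0.0
  endloop
 endfacet
 facet normal 0.889 -0.319 -0.329
  outer loop
   vertex 3.3 5.0 0.0
   vertex 4.5 3.6 4.6
   vertex 2.7 2.5 0.8
  endloop
 endfacet
 facet normal 0.116 0.879 0.463
  outer loop
   vertex 1.9 5.1 2.4
   vertex 1.1 5.1 2.6
   vertex 4.5 3.6 4.6
  endloop
 endfacet
 facet normal 0.373 0.910 0.180
  outer loop
   vertex 1.9 5.1 2.4
   vertex 4.5 3.6 4.6
   vertex 3.3 5.0 0.0
  endloop
 endfacet
 facet normal -0.012 0.999 -0.049
  outer loop
   vertex 1.9 5.1 2.4
   vertex 3.3 5.0 0.0
   vertex 1.1 5.1 2.6
  endloop
 endfacet
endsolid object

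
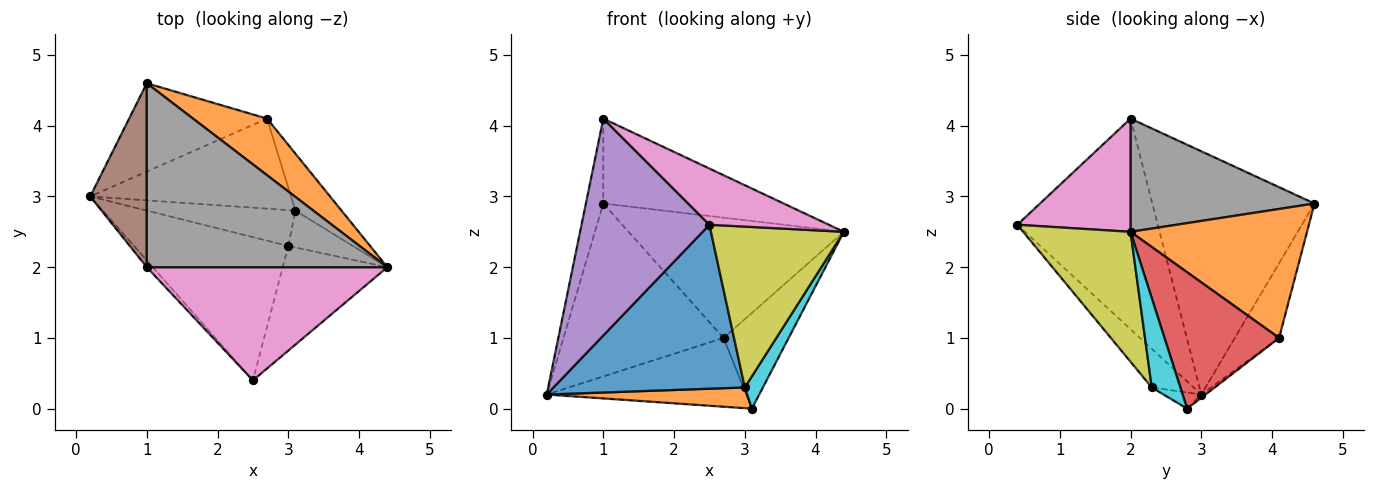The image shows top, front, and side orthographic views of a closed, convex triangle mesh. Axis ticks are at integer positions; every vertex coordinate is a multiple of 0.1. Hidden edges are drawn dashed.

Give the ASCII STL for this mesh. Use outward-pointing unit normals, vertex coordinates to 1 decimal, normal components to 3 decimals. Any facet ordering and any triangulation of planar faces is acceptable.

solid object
 facet normal -0.239 0.865 -0.442
  outer loop
   vertex 2.7 4.1 1.0
   vertex 0.2 3.0 0.2
   vertex 1.0 4.6 2.9
  endloop
 endfacet
 facet normal 0.596 0.727 0.342
  outer loop
   vertex 2.7 4.1 1.0
   vertex 1.0 4.6 2.9
   vertex 4.4 2.0 2.5
  endloop
 endfacet
 facet normal -0.013 0.607 -0.794
  outer loop
   vertex 3.1 2.8 0.0
   vertex 0.2 3.0 0.2
   vertex 2.7 4.1 1.0
  endloop
 endfacet
 facet normal 0.834 0.474 -0.282
  outer loop
   vertex 3.1 2.8 0.0
   vertex 2.7 4.1 1.0
   vertex 4.4 2.0 2.5
  endloop
 endfacet
 facet normal -0.739 -0.673 -0.021
  outer loop
   vertex 1.0 2.0 4.1
   vertex 0.2 3.0 0.2
   vertex 2.5 0.4 2.6
  endloop
 endfacet
 facet normal -0.969 0.104 0.225
  outer loop
   vertex 1.0 2.0 4.1
   vertex 1.0 4.6 2.9
   vertex 0.2 3.0 0.2
  endloop
 endfacet
 facet normal 0.388 -0.410 0.825
  outer loop
   vertex 1.0 2.0 4.1
   vertex 2.5 0.4 2.6
   vertex 4.4 2.0 2.5
  endloop
 endfacet
 facet normal 0.393 0.385 0.835
  outer loop
   vertex 1.0 2.0 4.1
   vertex 4.4 2.0 2.5
   vertex 1.0 4.6 2.9
  endloop
 endfacet
 facet normal 0.561 -0.694 -0.451
  outer loop
   vertex 3.0 2.3 0.3
   vertex 4.4 2.0 2.5
   vertex 2.5 0.4 2.6
  endloop
 endfacet
 facet normal 0.721 -0.457 -0.521
  outer loop
   vertex 3.0 2.3 0.3
   vertex 3.1 2.8 0.0
   vertex 4.4 2.0 2.5
  endloop
 endfacet
 facet normal -0.163 -0.743 -0.649
  outer loop
   vertex 3.0 2.3 0.3
   vertex 2.5 0.4 2.6
   vertex 0.2 3.0 0.2
  endloop
 endfacet
 facet normal -0.094 -0.498 -0.862
  outer loop
   vertex 3.0 2.3 0.3
   vertex 0.2 3.0 0.2
   vertex 3.1 2.8 0.0
  endloop
 endfacet
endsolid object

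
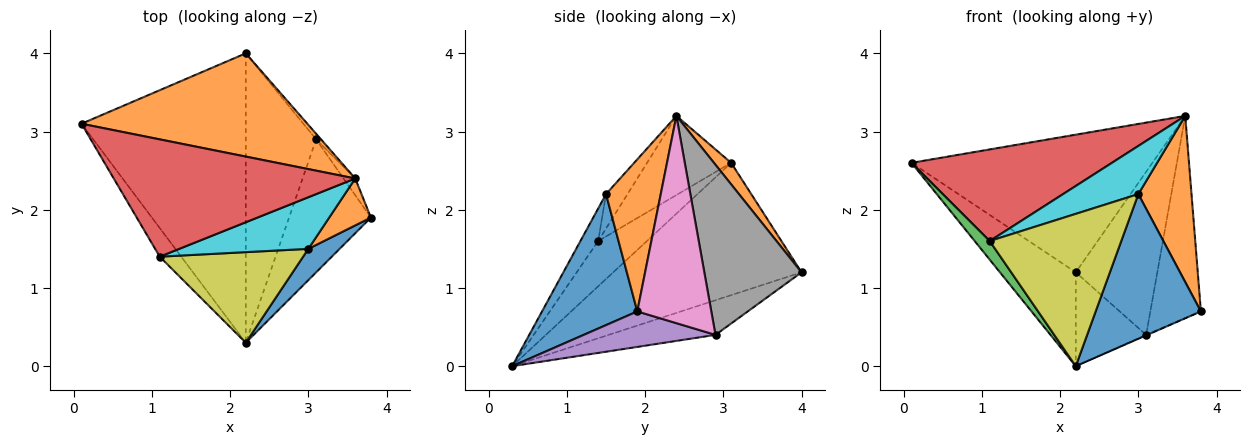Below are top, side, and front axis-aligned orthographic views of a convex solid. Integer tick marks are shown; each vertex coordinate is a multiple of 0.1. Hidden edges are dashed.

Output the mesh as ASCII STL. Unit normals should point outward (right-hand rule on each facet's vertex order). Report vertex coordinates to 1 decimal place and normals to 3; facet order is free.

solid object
 facet normal -0.608 0.245 -0.755
  outer loop
   vertex 2.2 4.0 1.2
   vertex 2.2 0.3 0.0
   vertex 0.1 3.1 2.6
  endloop
 endfacet
 facet normal 0.057 0.799 0.599
  outer loop
   vertex 2.2 4.0 1.2
   vertex 0.1 3.1 2.6
   vertex 3.6 2.4 3.2
  endloop
 endfacet
 facet normal -0.870 -0.269 -0.414
  outer loop
   vertex 1.1 1.4 1.6
   vertex 0.1 3.1 2.6
   vertex 2.2 0.3 0.0
  endloop
 endfacet
 facet normal -0.250 -0.596 0.763
  outer loop
   vertex 1.1 1.4 1.6
   vertex 3.6 2.4 3.2
   vertex 0.1 3.1 2.6
  endloop
 endfacet
 facet normal 0.398 0.003 -0.917
  outer loop
   vertex 3.1 2.9 0.4
   vertex 3.8 1.9 0.7
   vertex 2.2 0.3 0.0
  endloop
 endfacet
 facet normal -0.424 0.279 -0.861
  outer loop
   vertex 3.1 2.9 0.4
   vertex 2.2 0.3 0.0
   vertex 2.2 4.0 1.2
  endloop
 endfacet
 facet normal 0.825 0.563 -0.047
  outer loop
   vertex 3.1 2.9 0.4
   vertex 3.6 2.4 3.2
   vertex 3.8 1.9 0.7
  endloop
 endfacet
 facet normal 0.766 0.643 -0.022
  outer loop
   vertex 3.1 2.9 0.4
   vertex 2.2 4.0 1.2
   vertex 3.6 2.4 3.2
  endloop
 endfacet
 facet normal -0.115 -0.854 0.508
  outer loop
   vertex 3.0 1.5 2.2
   vertex 1.1 1.4 1.6
   vertex 2.2 0.3 0.0
  endloop
 endfacet
 facet normal -0.191 -0.670 0.718
  outer loop
   vertex 3.0 1.5 2.2
   vertex 3.6 2.4 3.2
   vertex 1.1 1.4 1.6
  endloop
 endfacet
 facet normal 0.663 -0.732 0.158
  outer loop
   vertex 3.0 1.5 2.2
   vertex 2.2 0.3 0.0
   vertex 3.8 1.9 0.7
  endloop
 endfacet
 facet normal 0.704 -0.684 0.193
  outer loop
   vertex 3.0 1.5 2.2
   vertex 3.8 1.9 0.7
   vertex 3.6 2.4 3.2
  endloop
 endfacet
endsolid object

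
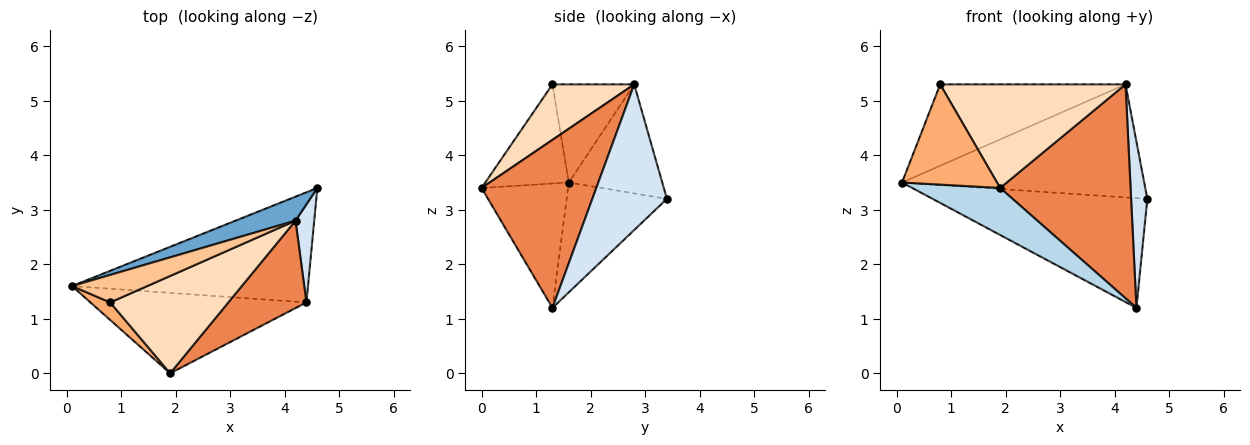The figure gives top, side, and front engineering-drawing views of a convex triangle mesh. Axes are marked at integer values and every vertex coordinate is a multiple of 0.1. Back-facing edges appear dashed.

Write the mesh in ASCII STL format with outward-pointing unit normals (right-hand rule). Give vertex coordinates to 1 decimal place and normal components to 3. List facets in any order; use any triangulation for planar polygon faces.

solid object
 facet normal -0.353 0.915 0.194
  outer loop
   vertex 4.2 2.8 5.3
   vertex 4.6 3.4 3.2
   vertex 0.1 1.6 3.5
  endloop
 endfacet
 facet normal -0.313 0.670 -0.673
  outer loop
   vertex 4.4 1.3 1.2
   vertex 0.1 1.6 3.5
   vertex 4.6 3.4 3.2
  endloop
 endfacet
 facet normal -0.445 -0.452 -0.773
  outer loop
   vertex 4.4 1.3 1.2
   vertex 1.9 0.0 3.4
   vertex 0.1 1.6 3.5
  endloop
 endfacet
 facet normal 0.970 -0.211 0.124
  outer loop
   vertex 4.4 1.3 1.2
   vertex 4.6 3.4 3.2
   vertex 4.2 2.8 5.3
  endloop
 endfacet
 facet normal 0.631 -0.718 0.293
  outer loop
   vertex 4.4 1.3 1.2
   vertex 4.2 2.8 5.3
   vertex 1.9 0.0 3.4
  endloop
 endfacet
 facet normal -0.655 -0.745 0.130
  outer loop
   vertex 0.8 1.3 5.3
   vertex 0.1 1.6 3.5
   vertex 1.9 0.0 3.4
  endloop
 endfacet
 facet normal -0.386 0.874 0.296
  outer loop
   vertex 0.8 1.3 5.3
   vertex 4.2 2.8 5.3
   vertex 0.1 1.6 3.5
  endloop
 endfacet
 facet normal 0.306 -0.694 0.652
  outer loop
   vertex 0.8 1.3 5.3
   vertex 1.9 0.0 3.4
   vertex 4.2 2.8 5.3
  endloop
 endfacet
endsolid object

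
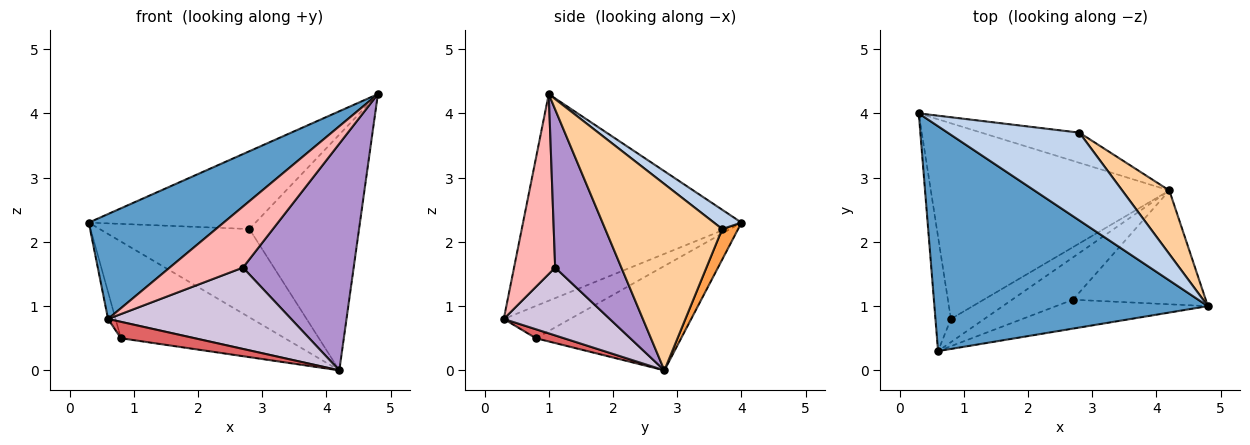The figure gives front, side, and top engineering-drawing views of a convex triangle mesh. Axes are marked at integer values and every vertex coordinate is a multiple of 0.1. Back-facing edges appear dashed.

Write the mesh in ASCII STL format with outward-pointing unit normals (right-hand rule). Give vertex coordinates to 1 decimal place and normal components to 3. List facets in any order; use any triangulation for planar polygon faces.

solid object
 facet normal -0.565 -0.349 0.748
  outer loop
   vertex 0.6 0.3 0.8
   vertex 4.8 1.0 4.3
   vertex 0.3 4.0 2.3
  endloop
 endfacet
 facet normal 0.109 0.659 0.744
  outer loop
   vertex 2.8 3.7 2.2
   vertex 0.3 4.0 2.3
   vertex 4.8 1.0 4.3
  endloop
 endfacet
 facet normal 0.100 0.942 -0.321
  outer loop
   vertex 2.8 3.7 2.2
   vertex 4.2 2.8 0.0
   vertex 0.3 4.0 2.3
  endloop
 endfacet
 facet normal 0.717 0.673 0.181
  outer loop
   vertex 2.8 3.7 2.2
   vertex 4.8 1.0 4.3
   vertex 4.2 2.8 0.0
  endloop
 endfacet
 facet normal -0.897 0.101 -0.429
  outer loop
   vertex 0.8 0.8 0.5
   vertex 0.6 0.3 0.8
   vertex 0.3 4.0 2.3
  endloop
 endfacet
 facet normal -0.365 0.412 -0.835
  outer loop
   vertex 0.8 0.8 0.5
   vertex 0.3 4.0 2.3
   vertex 4.2 2.8 0.0
  endloop
 endfacet
 facet normal 0.215 -0.564 -0.797
  outer loop
   vertex 0.8 0.8 0.5
   vertex 4.2 2.8 0.0
   vertex 0.6 0.3 0.8
  endloop
 endfacet
 facet normal 0.452 -0.806 -0.382
  outer loop
   vertex 2.7 1.1 1.6
   vertex 4.8 1.0 4.3
   vertex 0.6 0.3 0.8
  endloop
 endfacet
 facet normal 0.471 -0.788 -0.396
  outer loop
   vertex 2.7 1.1 1.6
   vertex 4.2 2.8 0.0
   vertex 4.8 1.0 4.3
  endloop
 endfacet
 facet normal 0.457 -0.789 -0.410
  outer loop
   vertex 2.7 1.1 1.6
   vertex 0.6 0.3 0.8
   vertex 4.2 2.8 0.0
  endloop
 endfacet
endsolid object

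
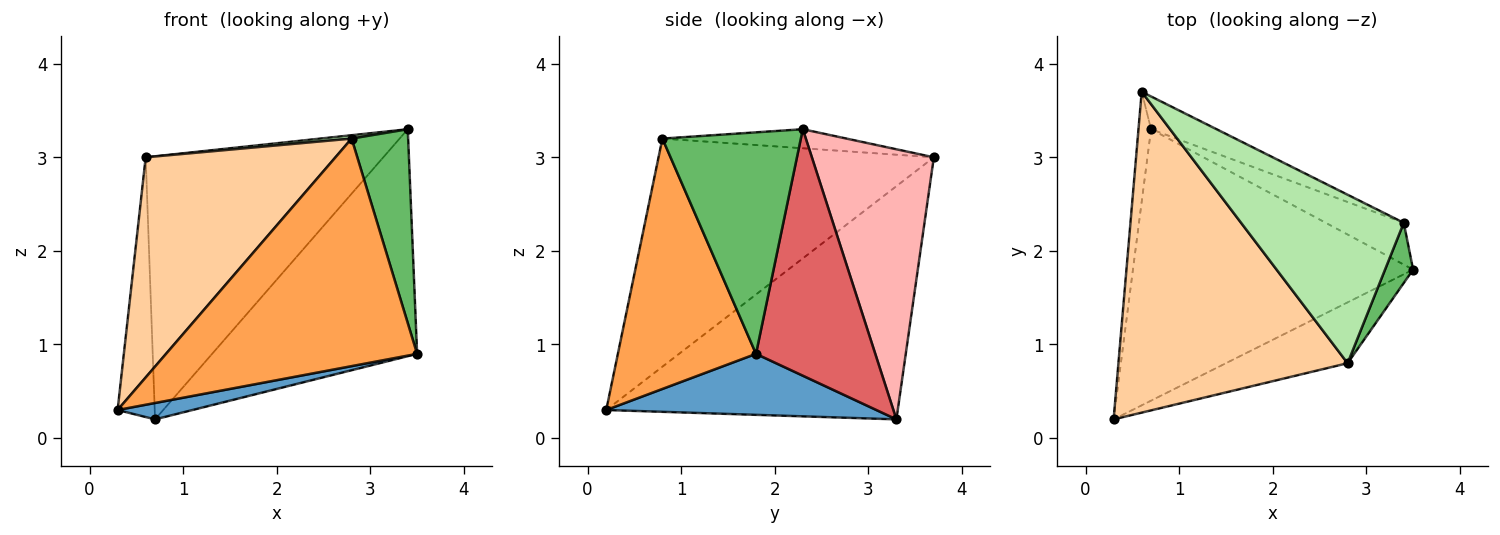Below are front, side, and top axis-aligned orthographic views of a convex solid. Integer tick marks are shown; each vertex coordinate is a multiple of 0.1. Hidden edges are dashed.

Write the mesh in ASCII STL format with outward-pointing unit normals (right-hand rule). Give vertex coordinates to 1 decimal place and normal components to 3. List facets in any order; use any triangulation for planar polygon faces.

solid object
 facet normal 0.212 -0.059 -0.975
  outer loop
   vertex 0.7 3.3 0.2
   vertex 3.5 1.8 0.9
   vertex 0.3 0.2 0.3
  endloop
 endfacet
 facet normal -0.991 0.126 -0.053
  outer loop
   vertex 0.7 3.3 0.2
   vertex 0.3 0.2 0.3
   vertex 0.6 3.7 3.0
  endloop
 endfacet
 facet normal 0.469 -0.853 -0.228
  outer loop
   vertex 2.8 0.8 3.2
   vertex 0.3 0.2 0.3
   vertex 3.5 1.8 0.9
  endloop
 endfacet
 facet normal -0.634 -0.437 0.637
  outer loop
   vertex 2.8 0.8 3.2
   vertex 0.6 3.7 3.0
   vertex 0.3 0.2 0.3
  endloop
 endfacet
 facet normal 0.919 -0.376 0.117
  outer loop
   vertex 3.4 2.3 3.3
   vertex 2.8 0.8 3.2
   vertex 3.5 1.8 0.9
  endloop
 endfacet
 facet normal -0.116 -0.020 0.993
  outer loop
   vertex 3.4 2.3 3.3
   vertex 0.6 3.7 3.0
   vertex 2.8 0.8 3.2
  endloop
 endfacet
 facet normal 0.497 0.854 -0.157
  outer loop
   vertex 3.4 2.3 3.3
   vertex 3.5 1.8 0.9
   vertex 0.7 3.3 0.2
  endloop
 endfacet
 facet normal 0.454 0.884 -0.110
  outer loop
   vertex 3.4 2.3 3.3
   vertex 0.7 3.3 0.2
   vertex 0.6 3.7 3.0
  endloop
 endfacet
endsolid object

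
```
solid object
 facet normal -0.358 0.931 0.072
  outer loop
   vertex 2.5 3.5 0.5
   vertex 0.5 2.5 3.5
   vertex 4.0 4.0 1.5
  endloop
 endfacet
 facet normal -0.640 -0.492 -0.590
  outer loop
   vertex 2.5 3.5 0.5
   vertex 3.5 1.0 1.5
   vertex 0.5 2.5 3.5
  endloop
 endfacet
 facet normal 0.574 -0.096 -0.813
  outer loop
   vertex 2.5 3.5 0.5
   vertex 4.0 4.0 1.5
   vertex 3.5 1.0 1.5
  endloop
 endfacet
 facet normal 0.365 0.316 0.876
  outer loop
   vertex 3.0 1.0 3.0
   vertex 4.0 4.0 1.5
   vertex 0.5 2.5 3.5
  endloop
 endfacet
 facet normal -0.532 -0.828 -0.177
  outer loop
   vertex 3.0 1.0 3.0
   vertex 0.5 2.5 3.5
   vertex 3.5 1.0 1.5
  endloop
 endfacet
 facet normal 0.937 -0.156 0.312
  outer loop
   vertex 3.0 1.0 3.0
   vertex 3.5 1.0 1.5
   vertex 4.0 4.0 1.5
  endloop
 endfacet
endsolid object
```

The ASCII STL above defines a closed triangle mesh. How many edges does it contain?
9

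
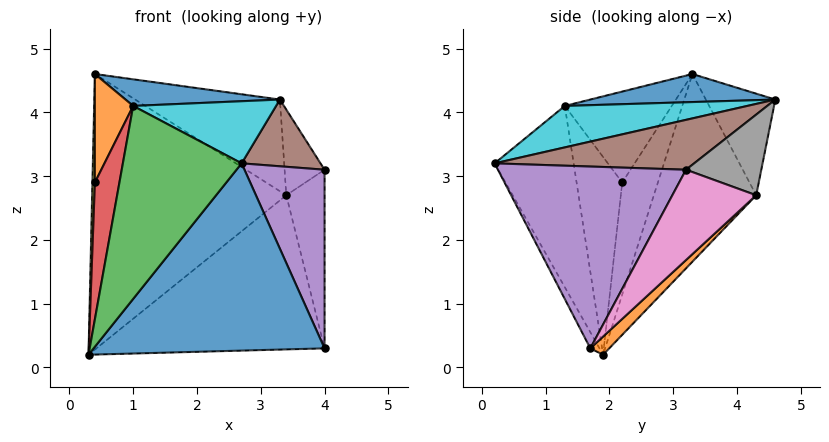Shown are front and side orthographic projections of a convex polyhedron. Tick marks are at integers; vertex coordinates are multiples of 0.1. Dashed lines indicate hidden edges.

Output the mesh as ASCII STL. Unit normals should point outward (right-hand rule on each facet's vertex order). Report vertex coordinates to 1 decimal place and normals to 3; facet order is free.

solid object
 facet normal -0.035 -0.881 -0.471
  outer loop
   vertex 2.7 0.2 3.2
   vertex 0.3 1.9 0.2
   vertex 4.0 1.7 0.3
  endloop
 endfacet
 facet normal 0.057 0.684 -0.727
  outer loop
   vertex 3.4 4.3 2.7
   vertex 4.0 1.7 0.3
   vertex 0.3 1.9 0.2
  endloop
 endfacet
 facet normal -0.450 0.854 -0.261
  outer loop
   vertex 3.4 4.3 2.7
   vertex 0.3 1.9 0.2
   vertex 0.4 3.3 4.6
  endloop
 endfacet
 facet normal -0.424 0.882 -0.205
  outer loop
   vertex 3.4 4.3 2.7
   vertex 0.4 3.3 4.6
   vertex 3.3 4.6 4.2
  endloop
 endfacet
 facet normal 0.900 -0.383 0.205
  outer loop
   vertex 4.0 3.2 3.1
   vertex 2.7 0.2 3.2
   vertex 4.0 1.7 0.3
  endloop
 endfacet
 facet normal 0.638 -0.252 0.727
  outer loop
   vertex 4.0 3.2 3.1
   vertex 3.3 4.6 4.2
   vertex 2.7 0.2 3.2
  endloop
 endfacet
 facet normal 0.888 0.405 -0.217
  outer loop
   vertex 4.0 3.2 3.1
   vertex 4.0 1.7 0.3
   vertex 3.4 4.3 2.7
  endloop
 endfacet
 facet normal 0.883 0.469 -0.035
  outer loop
   vertex 4.0 3.2 3.1
   vertex 3.4 4.3 2.7
   vertex 3.3 4.6 4.2
  endloop
 endfacet
 facet normal -0.997 -0.069 0.045
  outer loop
   vertex 0.4 2.2 2.9
   vertex 0.4 3.3 4.6
   vertex 0.3 1.9 0.2
  endloop
 endfacet
 facet normal 0.321 -0.251 0.913
  outer loop
   vertex 1.0 1.3 4.1
   vertex 2.7 0.2 3.2
   vertex 3.3 4.6 4.2
  endloop
 endfacet
 facet normal 0.212 -0.177 0.961
  outer loop
   vertex 1.0 1.3 4.1
   vertex 3.3 4.6 4.2
   vertex 0.4 3.3 4.6
  endloop
 endfacet
 facet normal -0.920 -0.329 0.213
  outer loop
   vertex 1.0 1.3 4.1
   vertex 0.4 3.3 4.6
   vertex 0.4 2.2 2.9
  endloop
 endfacet
 facet normal -0.554 -0.832 -0.029
  outer loop
   vertex 1.0 1.3 4.1
   vertex 0.3 1.9 0.2
   vertex 2.7 0.2 3.2
  endloop
 endfacet
 facet normal -0.878 -0.472 0.085
  outer loop
   vertex 1.0 1.3 4.1
   vertex 0.4 2.2 2.9
   vertex 0.3 1.9 0.2
  endloop
 endfacet
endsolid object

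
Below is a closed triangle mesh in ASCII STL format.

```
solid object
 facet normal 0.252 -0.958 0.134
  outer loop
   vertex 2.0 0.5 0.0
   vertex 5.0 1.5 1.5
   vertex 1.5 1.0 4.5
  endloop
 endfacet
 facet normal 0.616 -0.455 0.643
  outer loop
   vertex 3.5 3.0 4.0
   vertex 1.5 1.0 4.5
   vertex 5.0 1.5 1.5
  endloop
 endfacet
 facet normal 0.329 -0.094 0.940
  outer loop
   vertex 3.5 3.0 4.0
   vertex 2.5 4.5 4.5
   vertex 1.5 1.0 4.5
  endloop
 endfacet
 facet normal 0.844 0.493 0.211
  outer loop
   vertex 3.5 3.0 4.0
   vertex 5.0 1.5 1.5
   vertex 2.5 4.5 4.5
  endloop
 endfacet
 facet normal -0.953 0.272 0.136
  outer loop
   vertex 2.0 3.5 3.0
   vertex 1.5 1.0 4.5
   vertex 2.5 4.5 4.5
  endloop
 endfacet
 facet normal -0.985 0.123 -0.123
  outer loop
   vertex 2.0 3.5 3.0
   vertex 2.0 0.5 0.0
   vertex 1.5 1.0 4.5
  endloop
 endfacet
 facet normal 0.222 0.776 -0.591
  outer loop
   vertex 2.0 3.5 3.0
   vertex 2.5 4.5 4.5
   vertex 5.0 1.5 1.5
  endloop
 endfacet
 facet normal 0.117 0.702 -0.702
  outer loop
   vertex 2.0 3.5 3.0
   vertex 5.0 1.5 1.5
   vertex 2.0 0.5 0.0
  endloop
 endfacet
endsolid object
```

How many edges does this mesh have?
12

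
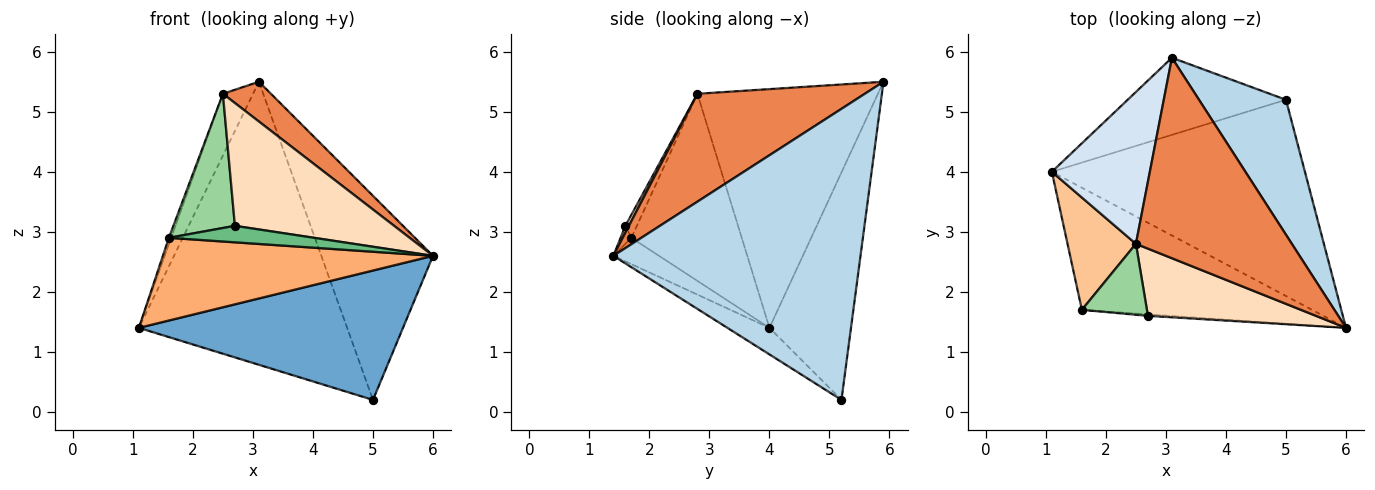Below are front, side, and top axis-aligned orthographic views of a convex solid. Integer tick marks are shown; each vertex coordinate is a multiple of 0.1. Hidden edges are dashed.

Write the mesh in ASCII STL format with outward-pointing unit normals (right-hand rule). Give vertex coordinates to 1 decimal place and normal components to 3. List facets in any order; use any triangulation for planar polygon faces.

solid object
 facet normal -0.087 -0.548 -0.832
  outer loop
   vertex 5.0 5.2 0.2
   vertex 6.0 1.4 2.6
   vertex 1.1 4.0 1.4
  endloop
 endfacet
 facet normal -0.353 0.903 -0.246
  outer loop
   vertex 3.1 5.9 5.5
   vertex 5.0 5.2 0.2
   vertex 1.1 4.0 1.4
  endloop
 endfacet
 facet normal 0.879 0.397 0.263
  outer loop
   vertex 3.1 5.9 5.5
   vertex 6.0 1.4 2.6
   vertex 5.0 5.2 0.2
  endloop
 endfacet
 facet normal -0.914 0.153 0.375
  outer loop
   vertex 2.5 2.8 5.3
   vertex 3.1 5.9 5.5
   vertex 1.1 4.0 1.4
  endloop
 endfacet
 facet normal 0.562 -0.161 0.812
  outer loop
   vertex 2.5 2.8 5.3
   vertex 6.0 1.4 2.6
   vertex 3.1 5.9 5.5
  endloop
 endfacet
 facet normal -0.094 -0.558 -0.824
  outer loop
   vertex 1.6 1.7 2.9
   vertex 1.1 4.0 1.4
   vertex 6.0 1.4 2.6
  endloop
 endfacet
 facet normal -0.939 0.020 0.343
  outer loop
   vertex 1.6 1.7 2.9
   vertex 2.5 2.8 5.3
   vertex 1.1 4.0 1.4
  endloop
 endfacet
 facet normal 0.020 -0.877 0.480
  outer loop
   vertex 2.7 1.6 3.1
   vertex 6.0 1.4 2.6
   vertex 2.5 2.8 5.3
  endloop
 endfacet
 facet normal -0.074 -0.993 -0.090
  outer loop
   vertex 2.7 1.6 3.1
   vertex 1.6 1.7 2.9
   vertex 6.0 1.4 2.6
  endloop
 endfacet
 facet normal -0.163 -0.872 0.461
  outer loop
   vertex 2.7 1.6 3.1
   vertex 2.5 2.8 5.3
   vertex 1.6 1.7 2.9
  endloop
 endfacet
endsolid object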